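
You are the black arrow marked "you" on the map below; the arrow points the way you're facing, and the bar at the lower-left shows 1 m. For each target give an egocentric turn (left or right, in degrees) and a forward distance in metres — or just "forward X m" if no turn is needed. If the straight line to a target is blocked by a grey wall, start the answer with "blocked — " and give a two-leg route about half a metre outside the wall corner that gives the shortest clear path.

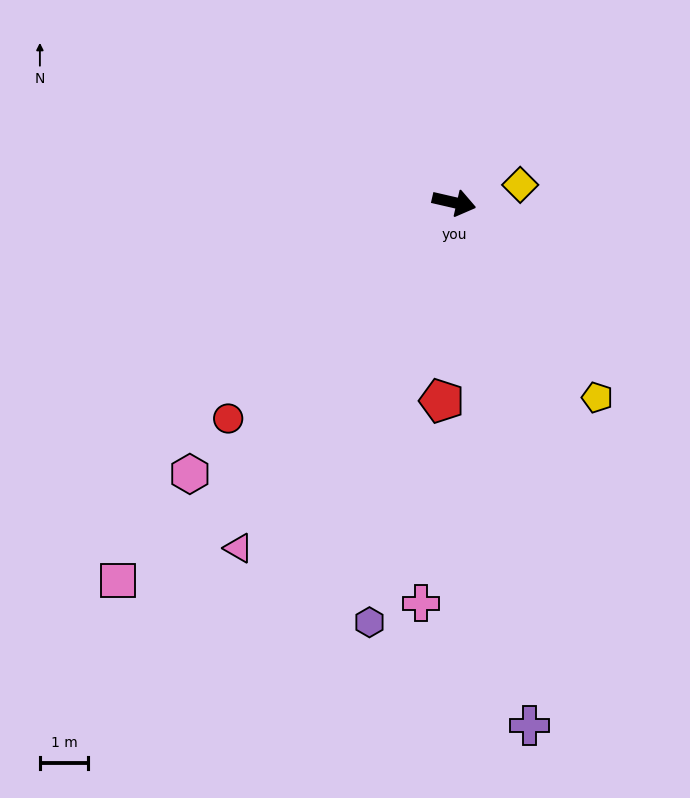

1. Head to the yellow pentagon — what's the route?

turn right 41°, forward 5.0 m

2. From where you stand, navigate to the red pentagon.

turn right 81°, forward 4.1 m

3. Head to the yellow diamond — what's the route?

turn left 28°, forward 1.4 m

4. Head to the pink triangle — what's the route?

turn right 109°, forward 8.5 m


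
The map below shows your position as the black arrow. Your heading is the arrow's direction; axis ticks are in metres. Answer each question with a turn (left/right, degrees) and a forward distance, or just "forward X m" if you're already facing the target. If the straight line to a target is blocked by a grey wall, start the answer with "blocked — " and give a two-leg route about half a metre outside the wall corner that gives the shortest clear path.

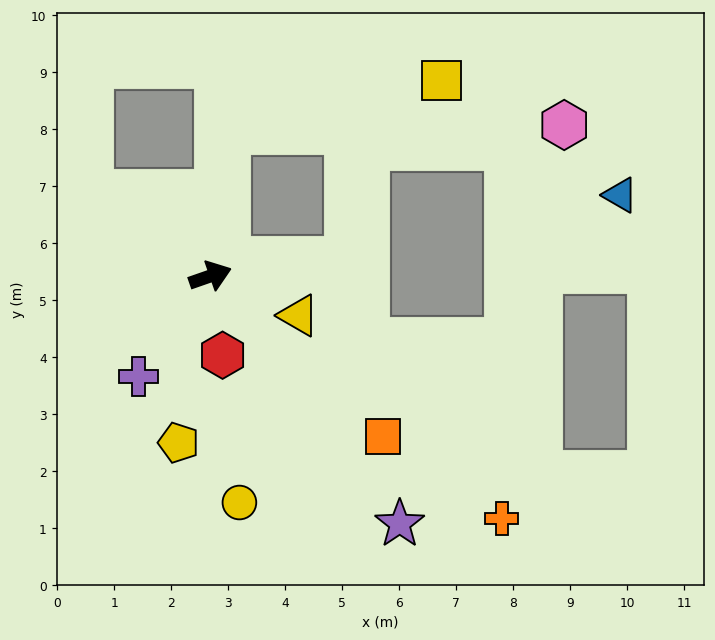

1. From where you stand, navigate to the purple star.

turn right 72°, forward 5.5 m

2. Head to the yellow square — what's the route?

blocked — turn left 64°, forward 2.6 m, then turn right 70°, forward 3.9 m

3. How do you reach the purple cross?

turn right 145°, forward 2.2 m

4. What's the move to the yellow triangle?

turn right 43°, forward 1.7 m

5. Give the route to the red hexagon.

turn right 100°, forward 1.4 m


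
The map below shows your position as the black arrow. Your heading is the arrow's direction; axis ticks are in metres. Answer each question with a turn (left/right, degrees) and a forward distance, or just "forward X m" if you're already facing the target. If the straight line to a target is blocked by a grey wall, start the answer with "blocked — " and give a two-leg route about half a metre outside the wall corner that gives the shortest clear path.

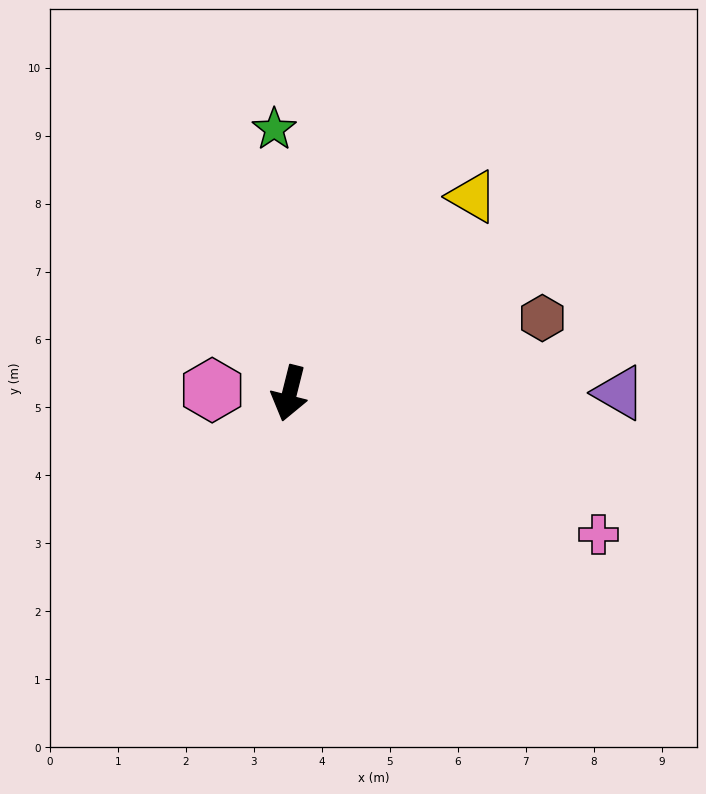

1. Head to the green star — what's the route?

turn right 163°, forward 3.9 m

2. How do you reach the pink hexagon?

turn right 78°, forward 1.1 m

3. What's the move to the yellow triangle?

turn left 151°, forward 4.0 m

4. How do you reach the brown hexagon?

turn left 121°, forward 3.9 m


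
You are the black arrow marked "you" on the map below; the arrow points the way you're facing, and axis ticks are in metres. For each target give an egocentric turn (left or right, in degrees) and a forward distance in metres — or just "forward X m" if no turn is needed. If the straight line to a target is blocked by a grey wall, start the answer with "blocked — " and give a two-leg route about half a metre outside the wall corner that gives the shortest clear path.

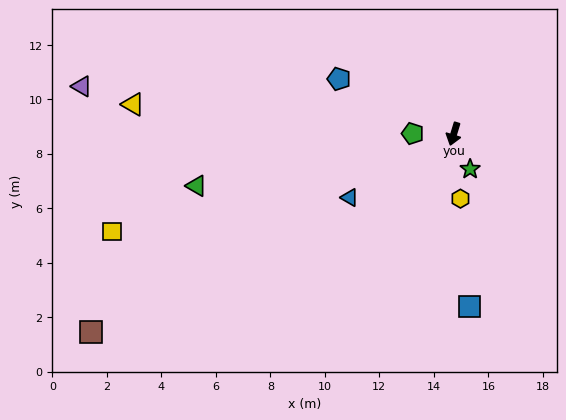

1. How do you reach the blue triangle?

turn right 42°, forward 4.5 m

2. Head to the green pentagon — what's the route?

turn right 74°, forward 1.5 m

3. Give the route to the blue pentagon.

turn right 99°, forward 4.7 m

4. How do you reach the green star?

turn left 42°, forward 1.4 m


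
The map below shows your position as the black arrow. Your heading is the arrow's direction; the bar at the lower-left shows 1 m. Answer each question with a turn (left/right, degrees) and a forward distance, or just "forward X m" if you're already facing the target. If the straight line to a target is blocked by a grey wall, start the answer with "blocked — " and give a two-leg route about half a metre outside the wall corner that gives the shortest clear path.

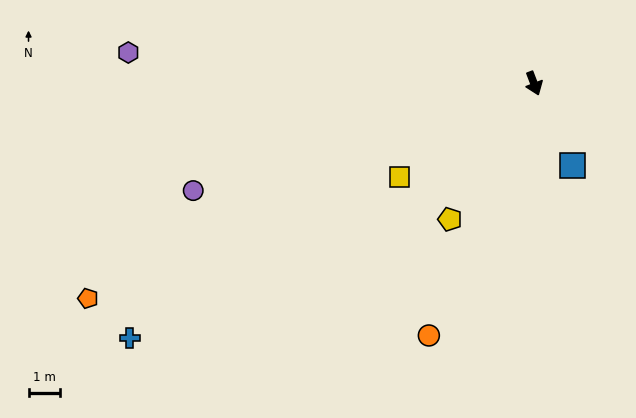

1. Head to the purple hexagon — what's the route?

turn right 115°, forward 12.8 m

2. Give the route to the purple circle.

turn right 93°, forward 11.2 m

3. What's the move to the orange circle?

turn right 44°, forward 8.6 m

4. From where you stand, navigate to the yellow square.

turn right 76°, forward 5.2 m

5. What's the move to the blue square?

turn left 4°, forward 2.9 m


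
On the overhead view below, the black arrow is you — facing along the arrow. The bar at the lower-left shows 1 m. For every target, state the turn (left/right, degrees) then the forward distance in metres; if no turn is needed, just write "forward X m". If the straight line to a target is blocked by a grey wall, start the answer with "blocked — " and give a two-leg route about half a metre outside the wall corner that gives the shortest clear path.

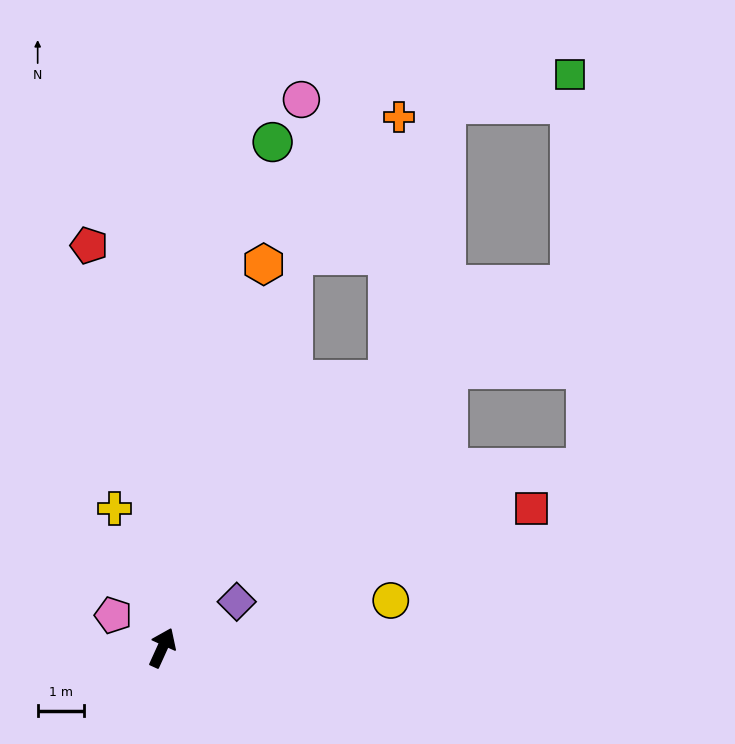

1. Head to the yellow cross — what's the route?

turn left 43°, forward 3.2 m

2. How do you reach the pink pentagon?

turn left 81°, forward 1.3 m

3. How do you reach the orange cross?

blocked — turn right 16°, forward 7.6 m, then turn left 38°, forward 5.7 m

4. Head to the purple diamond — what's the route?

turn right 34°, forward 1.9 m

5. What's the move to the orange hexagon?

turn left 10°, forward 8.6 m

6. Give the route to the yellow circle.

turn right 54°, forward 5.1 m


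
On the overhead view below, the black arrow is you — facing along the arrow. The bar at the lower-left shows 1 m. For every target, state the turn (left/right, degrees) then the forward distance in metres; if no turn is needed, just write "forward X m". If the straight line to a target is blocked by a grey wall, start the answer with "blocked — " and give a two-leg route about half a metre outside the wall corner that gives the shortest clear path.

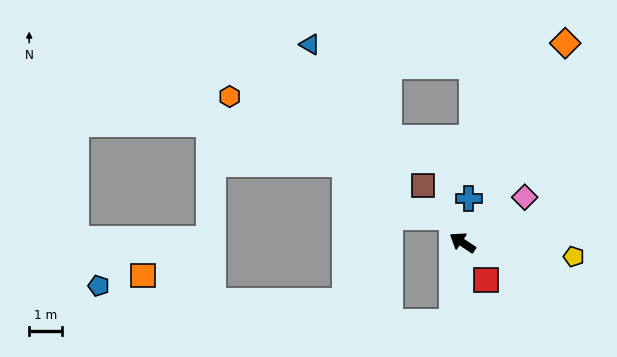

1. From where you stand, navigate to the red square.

turn left 155°, forward 1.4 m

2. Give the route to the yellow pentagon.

turn right 154°, forward 3.4 m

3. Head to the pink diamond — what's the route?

turn right 110°, forward 2.4 m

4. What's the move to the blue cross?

turn right 65°, forward 1.4 m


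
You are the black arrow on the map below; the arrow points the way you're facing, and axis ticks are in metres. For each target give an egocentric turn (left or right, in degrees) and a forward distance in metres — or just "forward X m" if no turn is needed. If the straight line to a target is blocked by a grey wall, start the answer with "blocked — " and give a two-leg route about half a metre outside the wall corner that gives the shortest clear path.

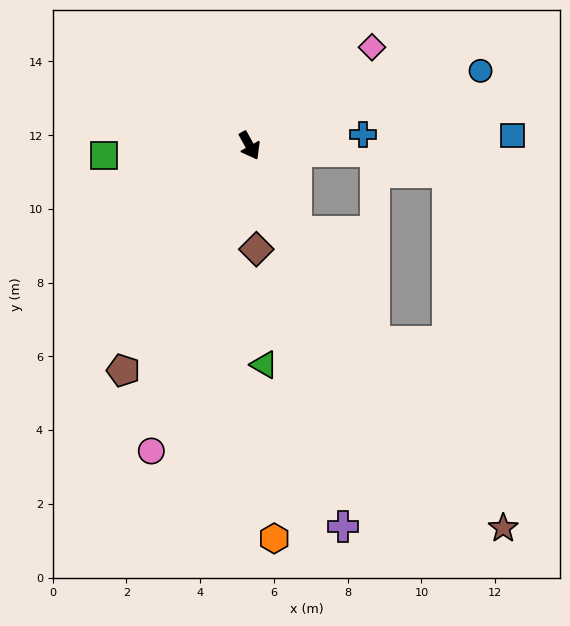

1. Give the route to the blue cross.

turn left 67°, forward 3.1 m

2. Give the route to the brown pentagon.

turn right 58°, forward 7.0 m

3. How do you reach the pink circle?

turn right 47°, forward 8.7 m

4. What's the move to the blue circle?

turn left 79°, forward 6.6 m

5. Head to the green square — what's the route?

turn right 115°, forward 4.0 m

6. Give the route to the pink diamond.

turn left 100°, forward 4.3 m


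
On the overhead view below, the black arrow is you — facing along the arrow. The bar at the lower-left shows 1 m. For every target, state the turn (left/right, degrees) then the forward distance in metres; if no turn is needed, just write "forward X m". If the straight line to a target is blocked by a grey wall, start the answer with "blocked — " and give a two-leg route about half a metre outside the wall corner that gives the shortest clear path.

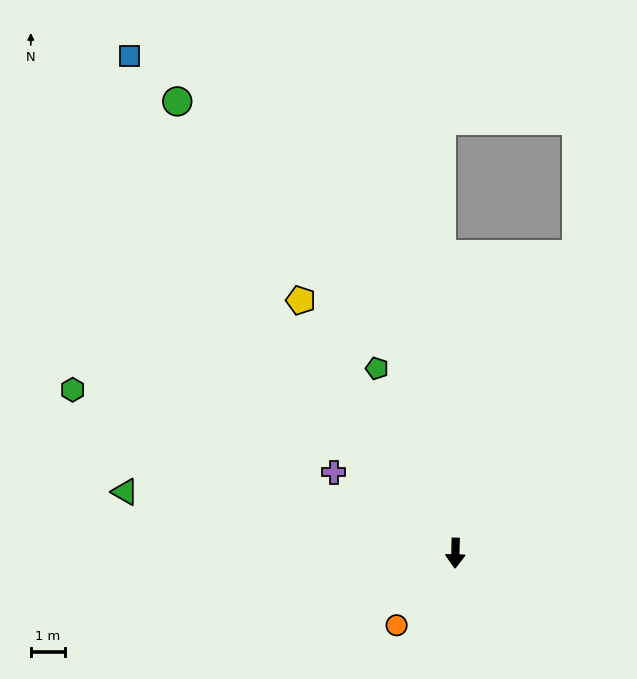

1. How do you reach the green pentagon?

turn right 156°, forward 5.9 m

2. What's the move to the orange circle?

turn right 38°, forward 2.7 m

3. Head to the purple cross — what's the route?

turn right 122°, forward 4.3 m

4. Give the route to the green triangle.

turn right 99°, forward 9.9 m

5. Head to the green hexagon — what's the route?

turn right 112°, forward 12.2 m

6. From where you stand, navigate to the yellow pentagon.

turn right 147°, forward 8.7 m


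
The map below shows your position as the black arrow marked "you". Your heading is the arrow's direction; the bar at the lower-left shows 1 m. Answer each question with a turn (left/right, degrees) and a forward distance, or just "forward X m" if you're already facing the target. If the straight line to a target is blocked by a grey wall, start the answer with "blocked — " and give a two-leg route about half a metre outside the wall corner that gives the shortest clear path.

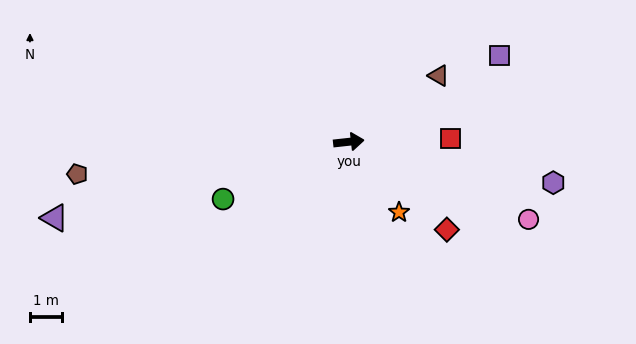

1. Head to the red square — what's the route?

turn right 4°, forward 3.2 m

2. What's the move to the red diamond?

turn right 48°, forward 4.1 m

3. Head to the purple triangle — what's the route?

turn right 172°, forward 9.5 m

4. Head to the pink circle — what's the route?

turn right 30°, forward 6.1 m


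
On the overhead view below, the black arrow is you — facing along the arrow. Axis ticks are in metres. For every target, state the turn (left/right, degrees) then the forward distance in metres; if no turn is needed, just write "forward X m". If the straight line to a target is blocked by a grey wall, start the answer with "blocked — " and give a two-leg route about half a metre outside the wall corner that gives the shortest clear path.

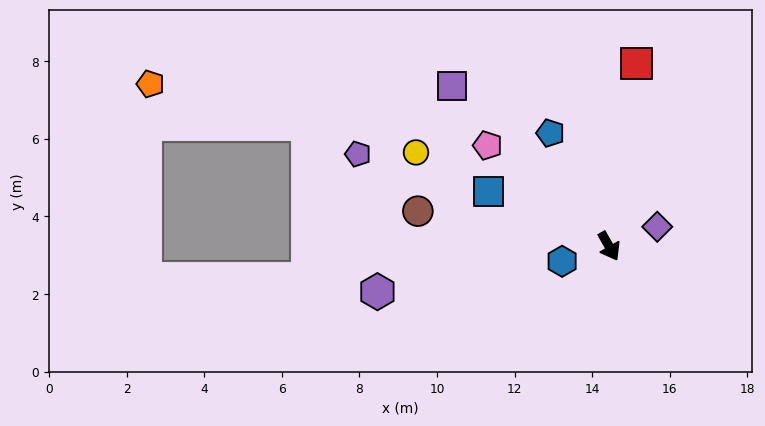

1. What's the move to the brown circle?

turn right 130°, forward 5.0 m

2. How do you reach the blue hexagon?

turn right 102°, forward 1.3 m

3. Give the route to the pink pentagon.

turn right 159°, forward 4.1 m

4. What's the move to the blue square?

turn right 144°, forward 3.4 m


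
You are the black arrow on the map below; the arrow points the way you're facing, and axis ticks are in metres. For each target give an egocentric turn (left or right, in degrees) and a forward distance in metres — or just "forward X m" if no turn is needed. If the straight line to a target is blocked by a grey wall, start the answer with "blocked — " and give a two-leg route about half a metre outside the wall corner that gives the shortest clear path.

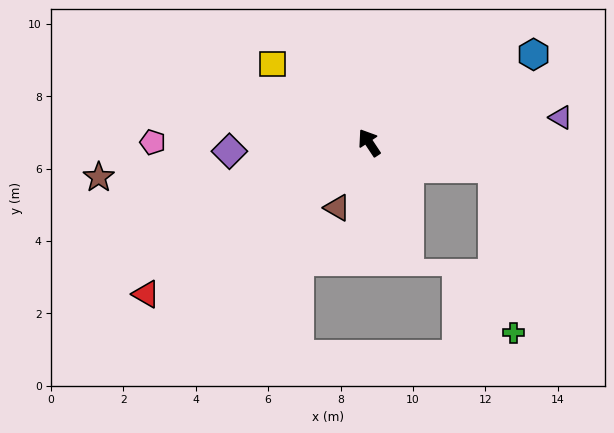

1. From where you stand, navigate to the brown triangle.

turn left 120°, forward 2.0 m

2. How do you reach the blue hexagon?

turn right 95°, forward 5.2 m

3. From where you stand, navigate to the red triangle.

turn left 91°, forward 7.5 m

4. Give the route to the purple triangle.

turn right 116°, forward 5.3 m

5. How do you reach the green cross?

blocked — turn right 135°, forward 3.5 m, then turn right 72°, forward 4.6 m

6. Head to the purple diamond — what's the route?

turn left 60°, forward 3.9 m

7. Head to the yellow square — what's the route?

turn left 17°, forward 3.4 m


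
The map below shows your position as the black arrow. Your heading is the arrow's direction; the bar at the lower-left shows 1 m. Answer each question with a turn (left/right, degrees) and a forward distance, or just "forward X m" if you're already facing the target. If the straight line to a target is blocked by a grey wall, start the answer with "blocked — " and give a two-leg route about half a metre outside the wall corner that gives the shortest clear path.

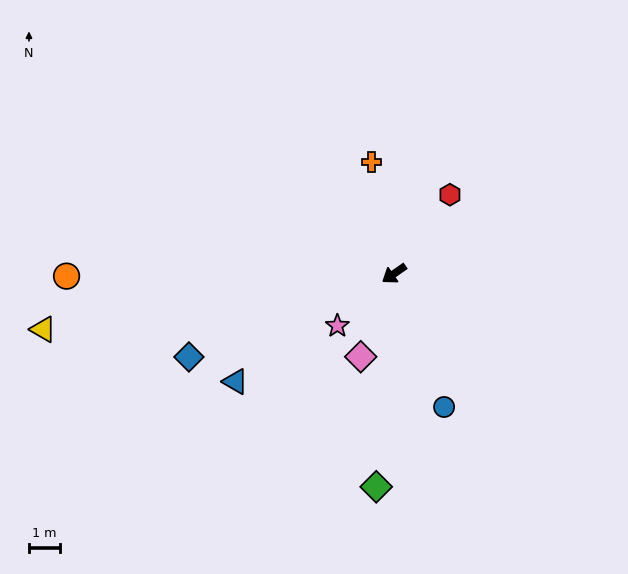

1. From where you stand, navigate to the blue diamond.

turn right 13°, forward 7.1 m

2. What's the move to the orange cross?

turn right 113°, forward 3.7 m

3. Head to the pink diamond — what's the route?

turn left 33°, forward 2.9 m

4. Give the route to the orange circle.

turn right 34°, forward 10.5 m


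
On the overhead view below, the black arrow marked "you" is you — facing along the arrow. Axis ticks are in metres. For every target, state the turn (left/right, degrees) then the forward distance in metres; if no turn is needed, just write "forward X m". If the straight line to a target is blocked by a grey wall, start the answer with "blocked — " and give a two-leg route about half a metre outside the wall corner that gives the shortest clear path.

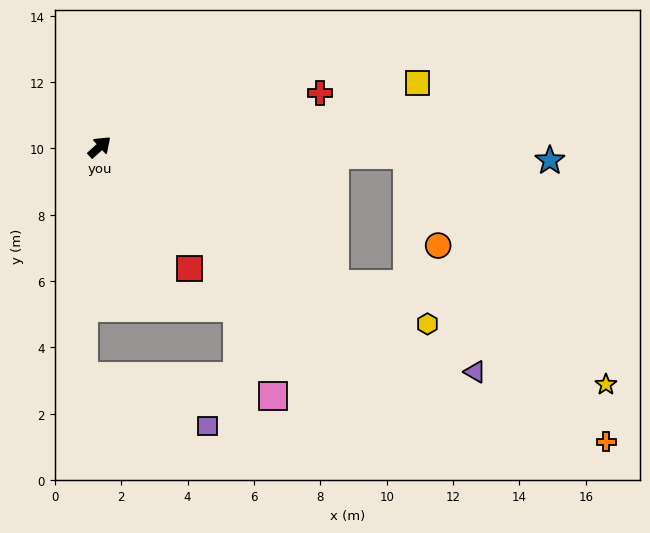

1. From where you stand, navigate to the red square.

turn right 96°, forward 4.6 m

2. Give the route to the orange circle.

blocked — turn right 44°, forward 9.3 m, then turn right 69°, forward 2.9 m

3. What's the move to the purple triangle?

turn right 73°, forward 13.2 m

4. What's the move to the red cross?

turn right 29°, forward 6.8 m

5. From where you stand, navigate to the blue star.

turn right 44°, forward 13.6 m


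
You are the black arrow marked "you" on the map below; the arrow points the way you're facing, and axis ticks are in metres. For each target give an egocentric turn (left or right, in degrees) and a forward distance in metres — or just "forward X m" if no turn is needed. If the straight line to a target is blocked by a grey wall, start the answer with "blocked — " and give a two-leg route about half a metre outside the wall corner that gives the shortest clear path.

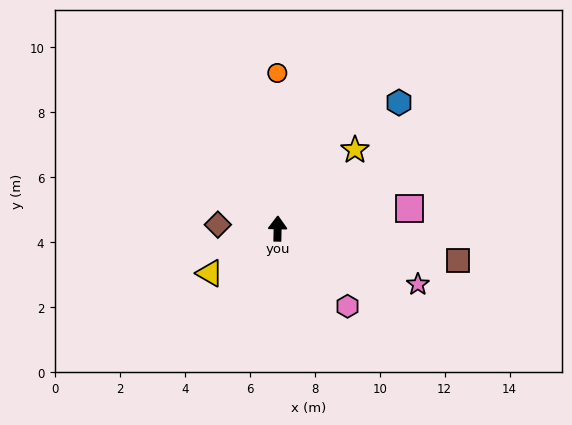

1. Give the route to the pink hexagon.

turn right 137°, forward 3.2 m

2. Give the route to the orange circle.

forward 4.8 m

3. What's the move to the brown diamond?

turn left 87°, forward 1.8 m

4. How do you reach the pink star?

turn right 111°, forward 4.6 m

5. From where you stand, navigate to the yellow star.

turn right 43°, forward 3.4 m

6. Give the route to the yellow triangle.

turn left 124°, forward 2.5 m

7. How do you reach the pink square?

turn right 80°, forward 4.1 m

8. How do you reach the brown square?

turn right 99°, forward 5.6 m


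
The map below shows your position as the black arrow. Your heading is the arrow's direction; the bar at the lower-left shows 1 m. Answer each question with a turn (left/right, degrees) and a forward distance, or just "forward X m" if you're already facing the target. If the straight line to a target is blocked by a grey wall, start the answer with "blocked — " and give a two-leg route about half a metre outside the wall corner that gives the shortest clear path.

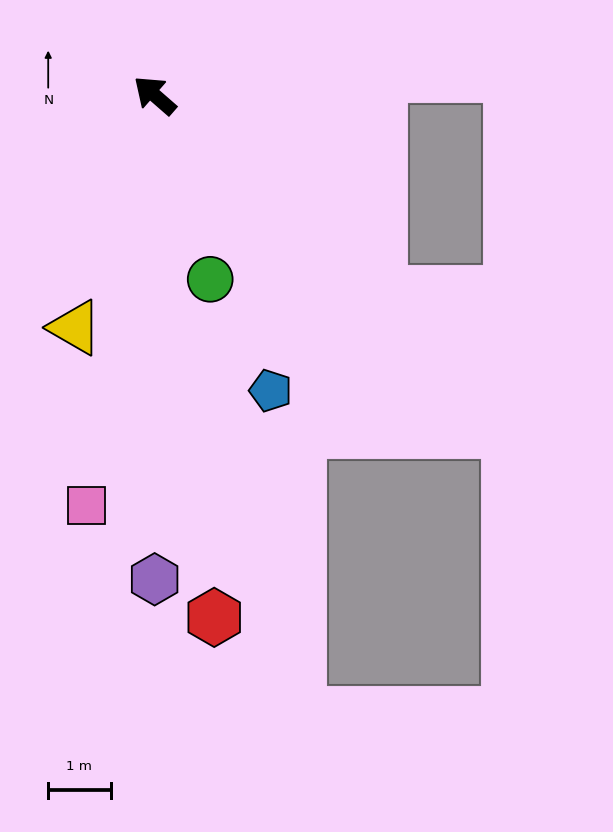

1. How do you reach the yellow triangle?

turn left 112°, forward 3.9 m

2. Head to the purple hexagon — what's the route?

turn left 131°, forward 7.8 m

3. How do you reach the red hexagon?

turn left 138°, forward 8.4 m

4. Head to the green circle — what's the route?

turn left 148°, forward 3.1 m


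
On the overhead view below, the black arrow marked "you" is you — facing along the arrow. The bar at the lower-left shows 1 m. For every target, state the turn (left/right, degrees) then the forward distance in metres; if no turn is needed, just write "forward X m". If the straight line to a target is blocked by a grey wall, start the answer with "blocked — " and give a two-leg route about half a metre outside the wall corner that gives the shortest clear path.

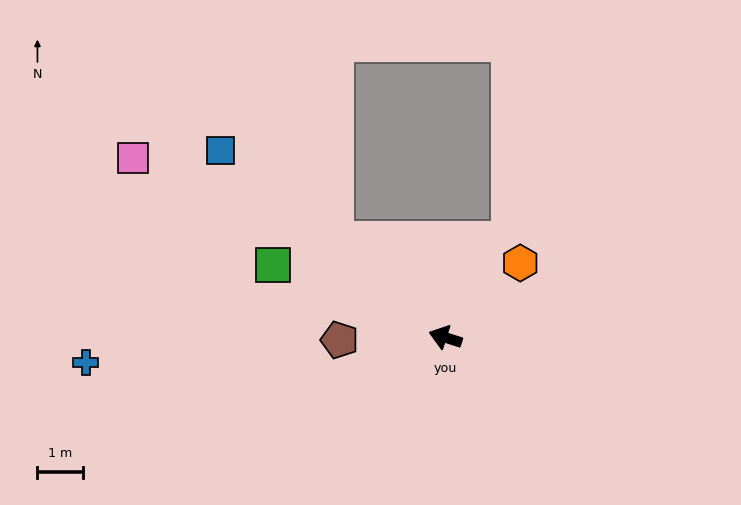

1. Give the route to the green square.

turn right 5°, forward 4.1 m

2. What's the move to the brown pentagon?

turn left 19°, forward 2.3 m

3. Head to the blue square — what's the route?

turn right 22°, forward 6.4 m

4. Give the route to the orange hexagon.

turn right 117°, forward 2.3 m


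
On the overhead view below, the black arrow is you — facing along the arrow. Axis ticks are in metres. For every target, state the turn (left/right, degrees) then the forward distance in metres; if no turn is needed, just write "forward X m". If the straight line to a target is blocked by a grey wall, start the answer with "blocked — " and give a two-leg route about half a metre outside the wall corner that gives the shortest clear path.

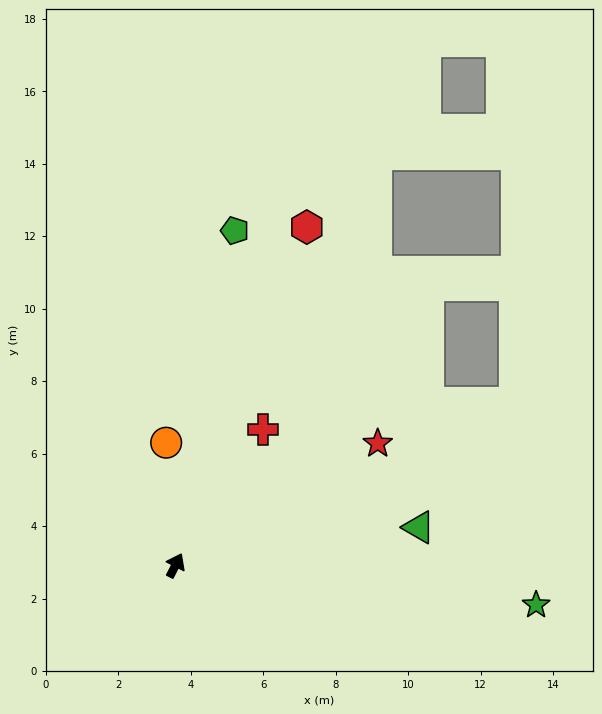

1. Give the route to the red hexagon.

turn left 6°, forward 10.0 m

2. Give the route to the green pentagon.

turn left 17°, forward 9.4 m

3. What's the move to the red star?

turn right 32°, forward 6.5 m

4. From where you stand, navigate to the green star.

turn right 69°, forward 10.0 m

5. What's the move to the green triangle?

turn right 54°, forward 6.8 m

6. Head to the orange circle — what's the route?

turn left 31°, forward 3.4 m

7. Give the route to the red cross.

turn right 6°, forward 4.5 m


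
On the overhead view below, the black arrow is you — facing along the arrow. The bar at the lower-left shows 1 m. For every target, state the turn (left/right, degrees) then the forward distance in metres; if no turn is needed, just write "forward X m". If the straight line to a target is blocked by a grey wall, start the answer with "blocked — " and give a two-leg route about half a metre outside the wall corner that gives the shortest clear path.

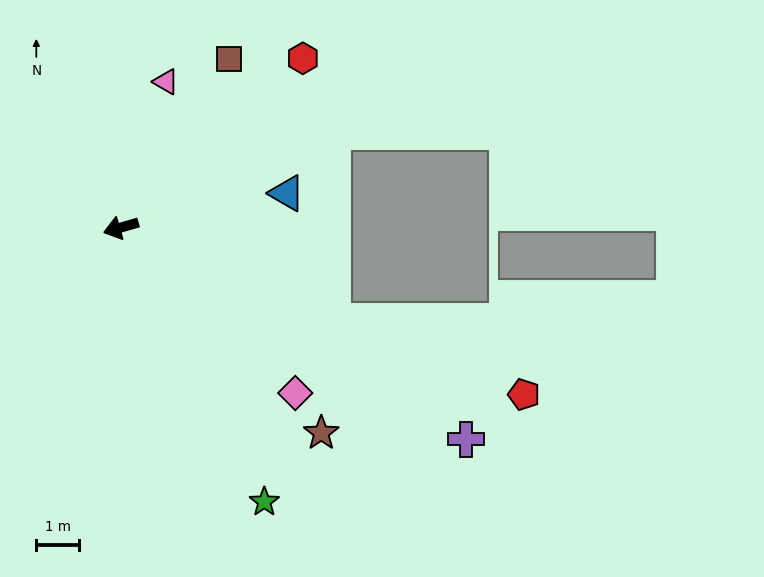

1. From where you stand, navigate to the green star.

turn left 101°, forward 7.3 m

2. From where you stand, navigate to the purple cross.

turn left 132°, forward 9.5 m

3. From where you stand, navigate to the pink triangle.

turn right 123°, forward 3.6 m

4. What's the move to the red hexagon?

turn right 153°, forward 5.8 m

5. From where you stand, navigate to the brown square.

turn right 139°, forward 4.7 m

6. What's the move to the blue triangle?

turn left 176°, forward 4.0 m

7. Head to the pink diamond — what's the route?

turn left 120°, forward 5.7 m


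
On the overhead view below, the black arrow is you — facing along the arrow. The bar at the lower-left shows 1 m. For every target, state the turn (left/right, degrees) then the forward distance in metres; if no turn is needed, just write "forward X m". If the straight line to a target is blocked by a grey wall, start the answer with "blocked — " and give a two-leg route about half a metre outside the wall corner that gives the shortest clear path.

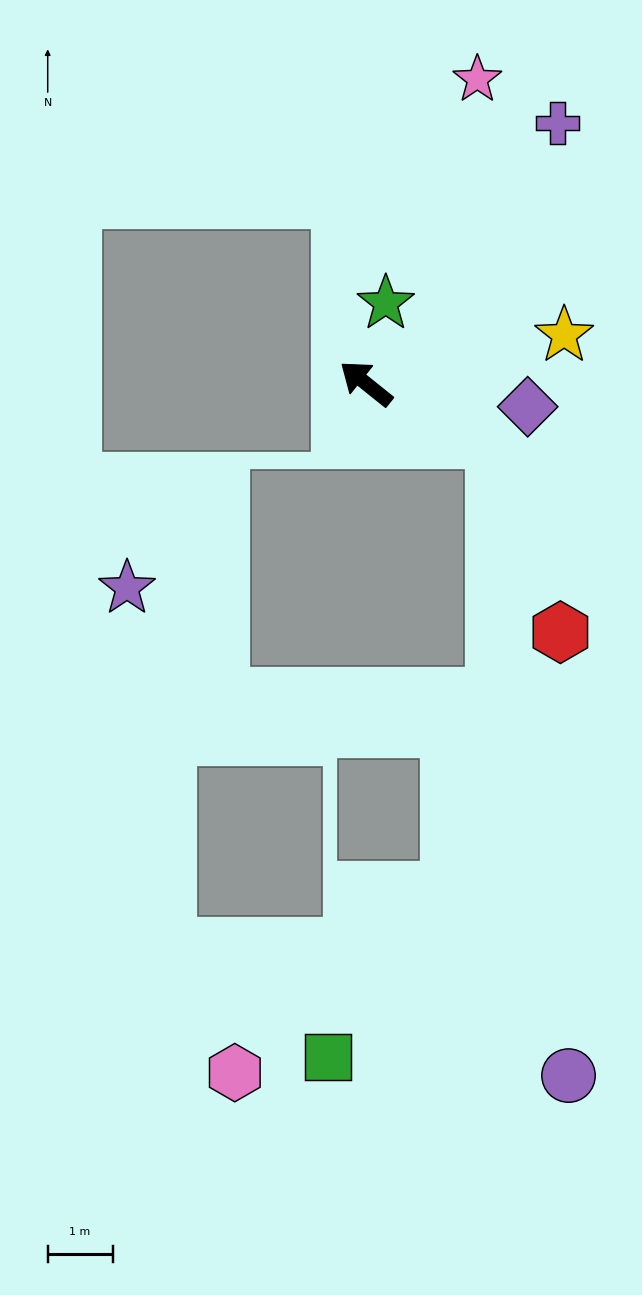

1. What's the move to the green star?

turn right 65°, forward 1.3 m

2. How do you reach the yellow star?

turn right 128°, forward 3.1 m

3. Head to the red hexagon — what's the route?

blocked — turn right 165°, forward 2.1 m, then turn right 47°, forward 3.1 m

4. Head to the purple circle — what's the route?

blocked — turn right 165°, forward 2.1 m, then turn right 59°, forward 9.9 m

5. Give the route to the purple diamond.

turn right 149°, forward 2.5 m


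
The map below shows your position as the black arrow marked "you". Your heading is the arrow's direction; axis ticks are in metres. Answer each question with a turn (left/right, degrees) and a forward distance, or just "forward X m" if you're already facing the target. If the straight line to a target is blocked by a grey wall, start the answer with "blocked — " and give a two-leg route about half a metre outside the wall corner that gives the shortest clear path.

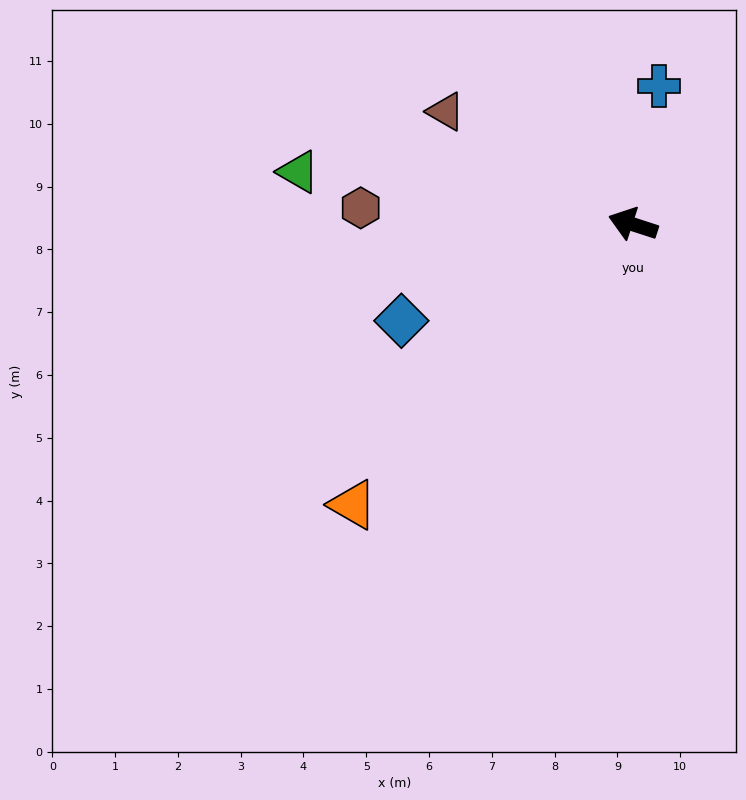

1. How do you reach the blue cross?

turn right 83°, forward 2.2 m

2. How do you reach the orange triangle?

turn left 63°, forward 6.3 m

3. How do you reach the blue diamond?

turn left 41°, forward 4.0 m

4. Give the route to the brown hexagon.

turn left 15°, forward 4.3 m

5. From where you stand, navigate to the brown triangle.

turn right 13°, forward 3.5 m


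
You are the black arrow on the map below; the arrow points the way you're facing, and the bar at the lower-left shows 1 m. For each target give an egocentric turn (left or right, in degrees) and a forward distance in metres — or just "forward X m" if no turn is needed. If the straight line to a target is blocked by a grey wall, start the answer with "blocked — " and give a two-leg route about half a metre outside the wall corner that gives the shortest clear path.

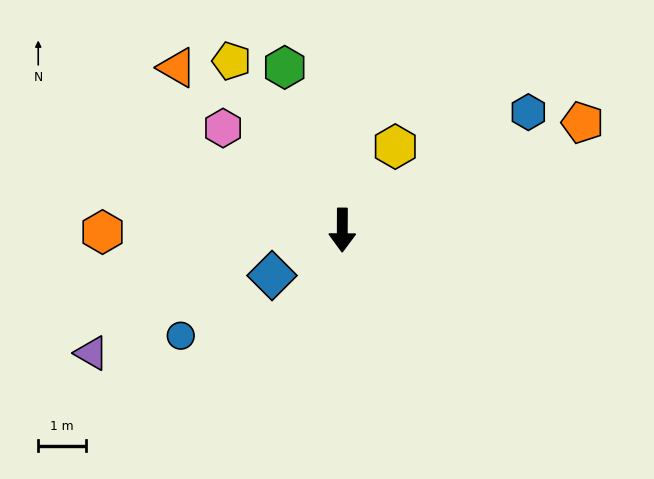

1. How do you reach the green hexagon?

turn right 160°, forward 3.6 m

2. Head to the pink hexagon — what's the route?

turn right 130°, forward 3.3 m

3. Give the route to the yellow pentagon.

turn right 147°, forward 4.3 m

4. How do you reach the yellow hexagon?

turn left 148°, forward 2.1 m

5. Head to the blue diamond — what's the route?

turn right 57°, forward 1.8 m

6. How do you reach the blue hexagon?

turn left 123°, forward 4.6 m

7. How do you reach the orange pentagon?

turn left 114°, forward 5.6 m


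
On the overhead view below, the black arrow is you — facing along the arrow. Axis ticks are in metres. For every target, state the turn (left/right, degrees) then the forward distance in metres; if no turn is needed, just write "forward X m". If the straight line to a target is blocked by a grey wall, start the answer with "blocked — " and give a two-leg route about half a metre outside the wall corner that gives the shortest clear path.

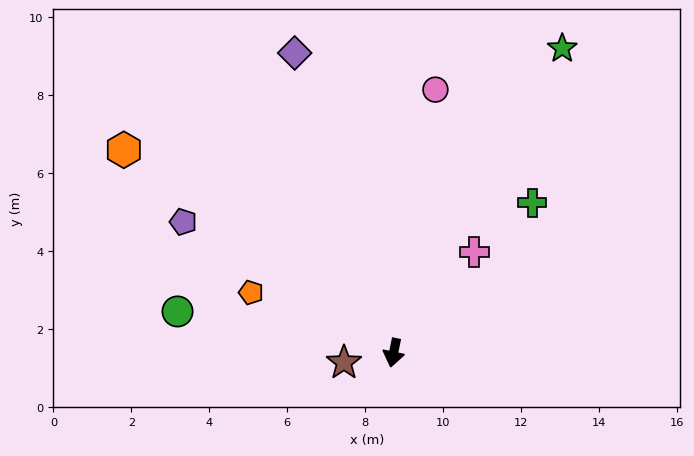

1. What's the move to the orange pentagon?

turn right 101°, forward 4.0 m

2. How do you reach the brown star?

turn right 67°, forward 1.3 m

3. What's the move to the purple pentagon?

turn right 110°, forward 6.4 m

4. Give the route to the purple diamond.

turn right 150°, forward 8.1 m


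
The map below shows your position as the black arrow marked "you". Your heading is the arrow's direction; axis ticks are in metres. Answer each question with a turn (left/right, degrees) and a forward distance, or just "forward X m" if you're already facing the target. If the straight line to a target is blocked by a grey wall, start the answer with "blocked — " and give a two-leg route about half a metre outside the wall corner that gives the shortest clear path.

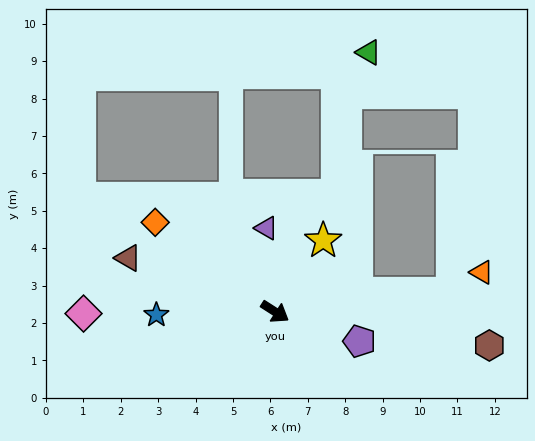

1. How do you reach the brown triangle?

turn right 167°, forward 4.2 m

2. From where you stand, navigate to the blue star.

turn right 146°, forward 3.2 m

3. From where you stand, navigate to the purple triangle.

turn left 129°, forward 2.2 m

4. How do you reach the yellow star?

turn left 89°, forward 2.3 m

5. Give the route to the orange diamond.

turn left 176°, forward 4.0 m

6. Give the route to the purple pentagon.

turn left 13°, forward 2.4 m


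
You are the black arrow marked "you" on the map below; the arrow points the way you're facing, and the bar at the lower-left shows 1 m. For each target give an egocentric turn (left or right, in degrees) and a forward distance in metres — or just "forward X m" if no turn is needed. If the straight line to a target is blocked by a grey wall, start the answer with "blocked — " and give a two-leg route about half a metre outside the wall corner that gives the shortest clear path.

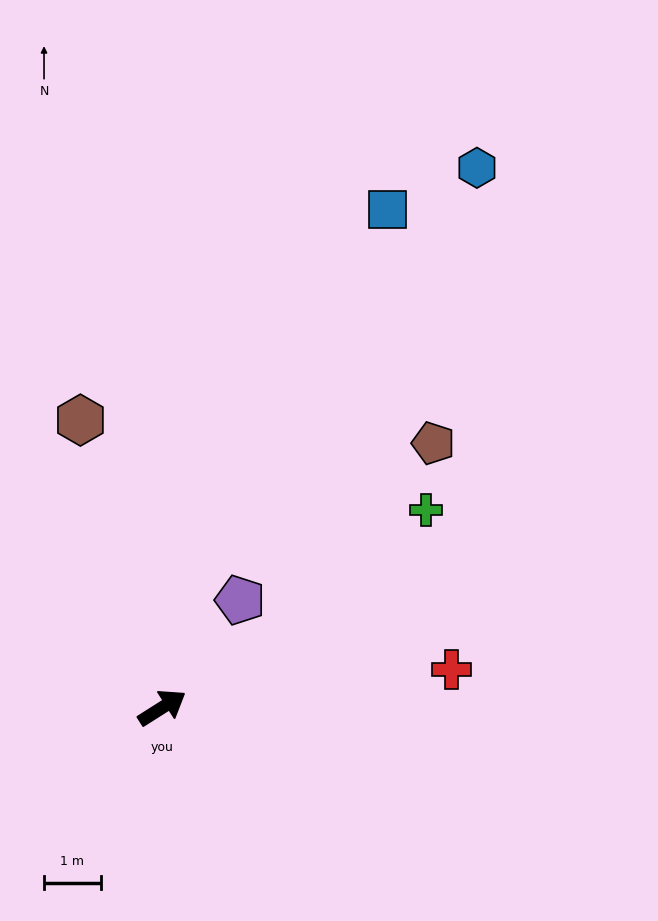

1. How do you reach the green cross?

turn left 4°, forward 5.8 m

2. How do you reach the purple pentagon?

turn left 22°, forward 2.3 m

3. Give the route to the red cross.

turn right 25°, forward 5.1 m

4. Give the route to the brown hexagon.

turn left 73°, forward 5.3 m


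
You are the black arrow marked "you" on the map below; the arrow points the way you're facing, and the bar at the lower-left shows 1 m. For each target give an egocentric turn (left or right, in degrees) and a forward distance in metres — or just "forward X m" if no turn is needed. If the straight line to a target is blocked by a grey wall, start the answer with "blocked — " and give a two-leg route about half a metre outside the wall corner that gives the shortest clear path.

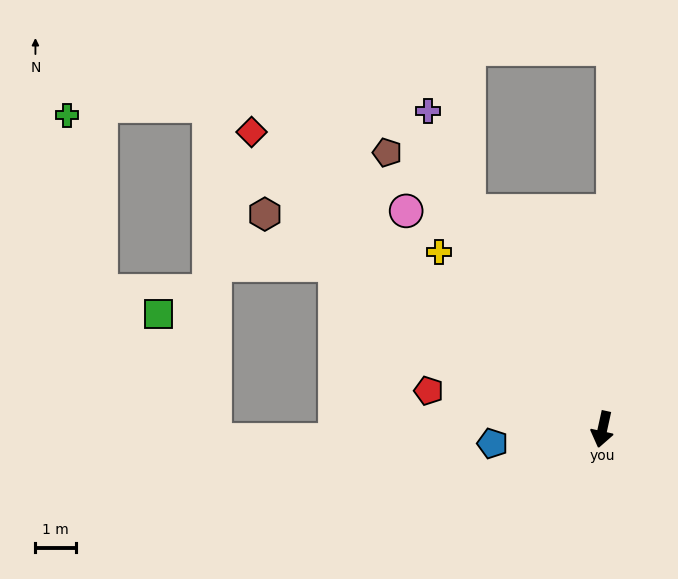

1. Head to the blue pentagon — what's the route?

turn right 70°, forward 2.7 m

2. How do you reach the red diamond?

turn right 118°, forward 11.4 m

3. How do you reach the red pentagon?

turn right 90°, forward 4.4 m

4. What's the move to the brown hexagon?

turn right 110°, forward 9.9 m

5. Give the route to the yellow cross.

turn right 125°, forward 6.0 m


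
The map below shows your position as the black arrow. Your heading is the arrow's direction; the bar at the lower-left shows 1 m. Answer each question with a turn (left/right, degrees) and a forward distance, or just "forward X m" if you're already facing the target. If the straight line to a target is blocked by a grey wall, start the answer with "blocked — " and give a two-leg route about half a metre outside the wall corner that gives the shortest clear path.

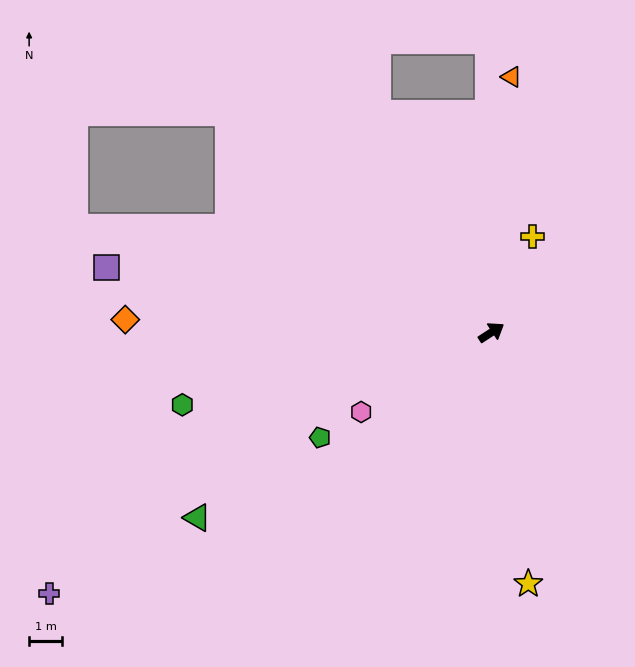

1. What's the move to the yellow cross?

turn left 34°, forward 3.1 m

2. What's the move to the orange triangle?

turn left 52°, forward 7.7 m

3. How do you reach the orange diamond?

turn left 145°, forward 11.0 m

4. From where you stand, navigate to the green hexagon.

turn left 160°, forward 9.5 m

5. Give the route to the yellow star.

turn right 115°, forward 7.6 m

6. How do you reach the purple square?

turn left 137°, forward 11.7 m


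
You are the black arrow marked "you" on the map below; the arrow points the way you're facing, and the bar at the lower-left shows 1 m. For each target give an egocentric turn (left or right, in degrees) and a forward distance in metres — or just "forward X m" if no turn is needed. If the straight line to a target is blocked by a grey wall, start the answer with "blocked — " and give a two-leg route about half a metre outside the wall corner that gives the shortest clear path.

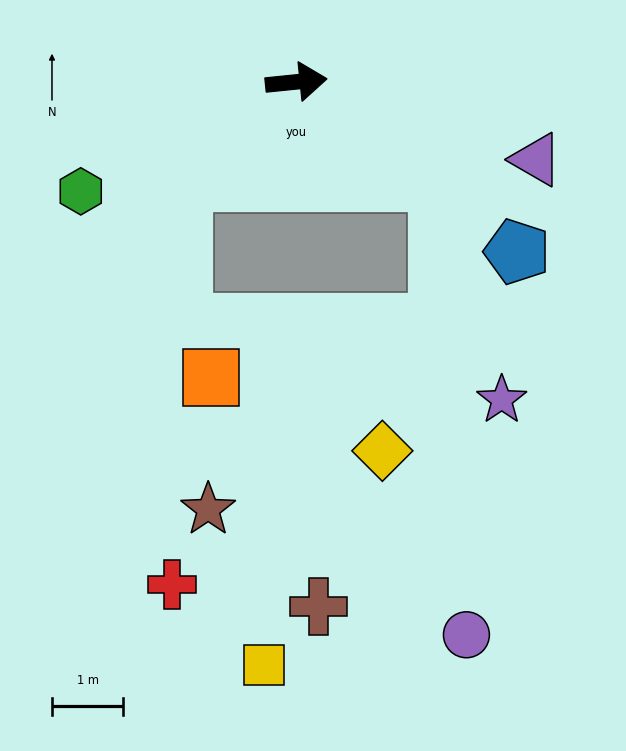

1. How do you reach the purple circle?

blocked — turn right 41°, forward 2.4 m, then turn right 51°, forward 6.4 m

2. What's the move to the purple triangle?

turn right 24°, forward 3.5 m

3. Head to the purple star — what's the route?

blocked — turn right 41°, forward 2.4 m, then turn right 39°, forward 3.2 m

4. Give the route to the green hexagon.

turn right 159°, forward 3.4 m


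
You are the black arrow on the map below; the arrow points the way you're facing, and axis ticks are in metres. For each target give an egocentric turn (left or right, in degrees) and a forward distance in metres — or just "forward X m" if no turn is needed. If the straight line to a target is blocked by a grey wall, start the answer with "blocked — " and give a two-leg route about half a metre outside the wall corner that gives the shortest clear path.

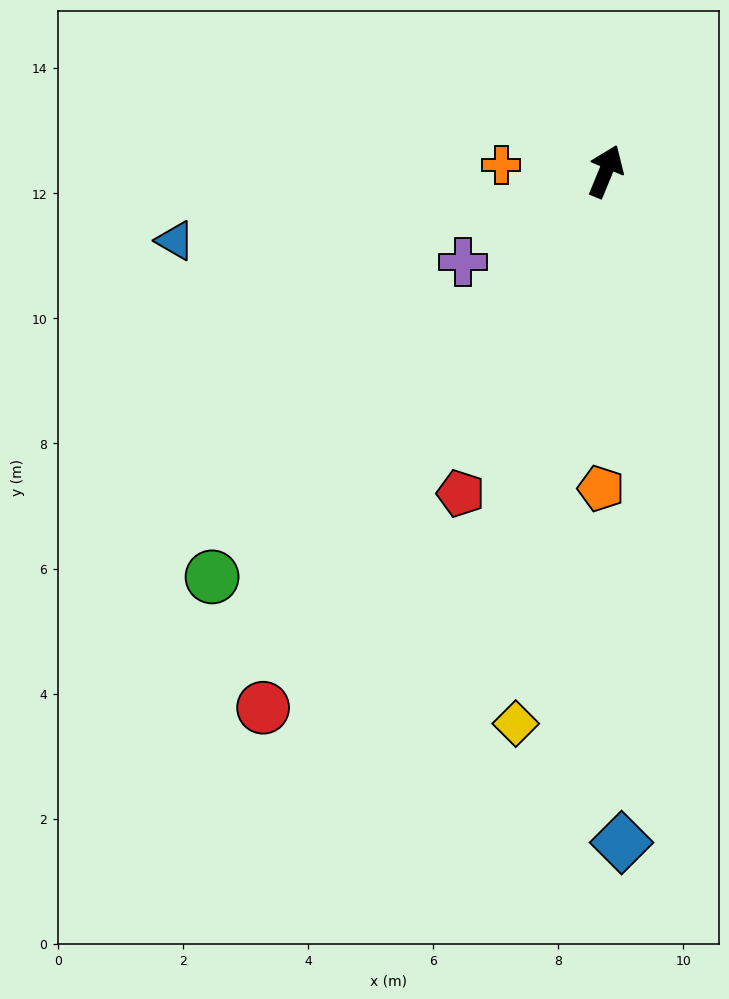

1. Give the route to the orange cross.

turn left 109°, forward 1.7 m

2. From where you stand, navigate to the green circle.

turn left 158°, forward 9.0 m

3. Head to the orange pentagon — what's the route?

turn right 159°, forward 5.1 m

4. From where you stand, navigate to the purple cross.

turn left 145°, forward 2.7 m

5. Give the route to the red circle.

turn left 170°, forward 10.2 m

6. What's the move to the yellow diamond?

turn right 167°, forward 8.9 m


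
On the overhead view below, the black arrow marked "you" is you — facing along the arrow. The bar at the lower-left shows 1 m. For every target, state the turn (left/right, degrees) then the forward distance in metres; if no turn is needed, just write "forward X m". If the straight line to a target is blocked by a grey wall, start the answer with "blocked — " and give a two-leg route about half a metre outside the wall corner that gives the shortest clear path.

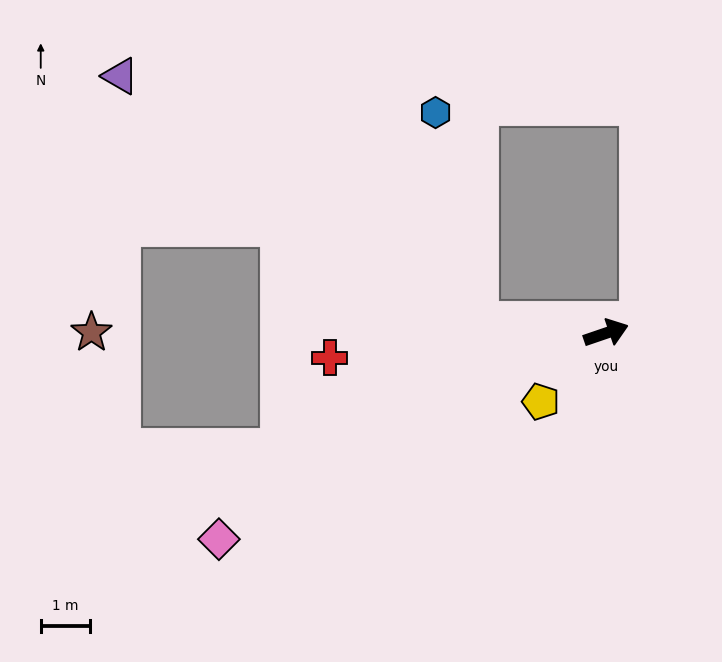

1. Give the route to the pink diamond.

turn right 171°, forward 8.8 m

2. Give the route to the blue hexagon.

blocked — turn left 157°, forward 2.6 m, then turn right 75°, forward 4.3 m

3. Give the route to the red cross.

turn left 166°, forward 5.6 m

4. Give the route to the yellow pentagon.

turn right 152°, forward 1.9 m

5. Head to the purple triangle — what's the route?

blocked — turn left 157°, forward 2.6 m, then turn right 31°, forward 8.7 m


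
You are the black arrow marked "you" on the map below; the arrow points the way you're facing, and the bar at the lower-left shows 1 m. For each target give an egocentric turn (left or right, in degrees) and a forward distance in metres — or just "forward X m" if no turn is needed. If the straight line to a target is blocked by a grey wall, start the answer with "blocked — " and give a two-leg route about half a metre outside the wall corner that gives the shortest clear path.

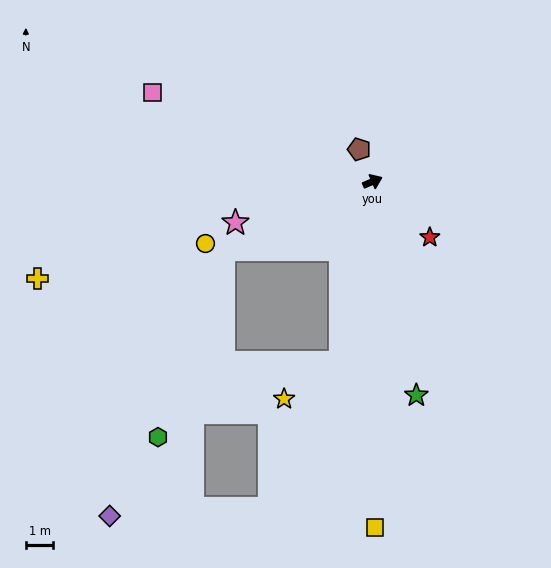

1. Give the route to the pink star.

turn left 173°, forward 5.2 m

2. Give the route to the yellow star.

blocked — turn right 124°, forward 6.6 m, then turn right 46°, forward 2.4 m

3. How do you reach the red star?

turn right 68°, forward 2.9 m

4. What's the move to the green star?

turn right 102°, forward 7.9 m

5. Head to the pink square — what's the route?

turn left 135°, forward 8.6 m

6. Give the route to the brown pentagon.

turn left 89°, forward 1.3 m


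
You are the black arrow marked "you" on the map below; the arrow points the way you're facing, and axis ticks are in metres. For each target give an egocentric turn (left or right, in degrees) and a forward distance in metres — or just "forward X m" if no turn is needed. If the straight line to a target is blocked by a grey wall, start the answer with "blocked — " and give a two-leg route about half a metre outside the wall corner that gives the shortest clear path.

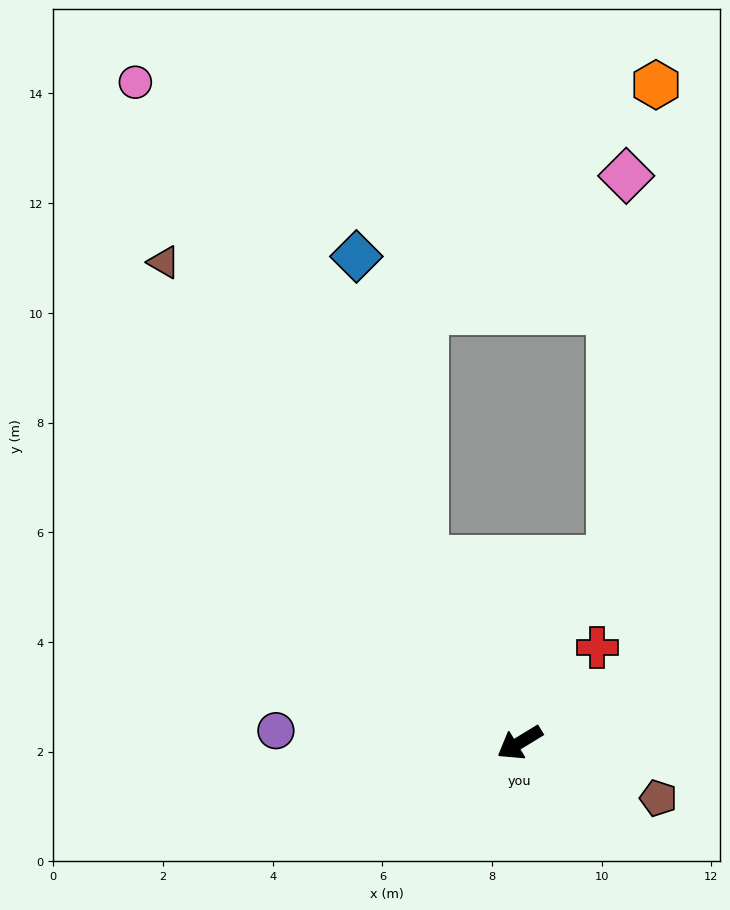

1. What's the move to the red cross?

turn right 161°, forward 2.2 m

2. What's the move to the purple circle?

turn right 34°, forward 4.5 m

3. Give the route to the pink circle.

turn right 91°, forward 13.9 m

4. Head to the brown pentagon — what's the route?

turn left 127°, forward 2.7 m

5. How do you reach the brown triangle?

turn right 85°, forward 10.9 m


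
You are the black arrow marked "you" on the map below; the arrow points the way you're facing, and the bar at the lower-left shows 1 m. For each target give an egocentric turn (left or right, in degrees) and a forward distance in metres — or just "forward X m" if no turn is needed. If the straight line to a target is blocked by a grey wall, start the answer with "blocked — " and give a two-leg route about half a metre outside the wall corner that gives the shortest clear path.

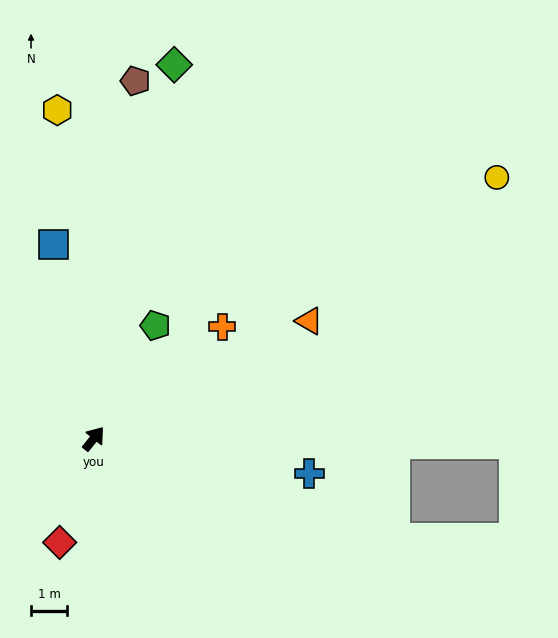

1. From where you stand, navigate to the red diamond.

turn right 159°, forward 3.0 m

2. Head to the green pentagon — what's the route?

turn left 10°, forward 3.6 m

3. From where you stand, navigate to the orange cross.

turn right 10°, forward 4.7 m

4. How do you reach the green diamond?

turn left 27°, forward 10.6 m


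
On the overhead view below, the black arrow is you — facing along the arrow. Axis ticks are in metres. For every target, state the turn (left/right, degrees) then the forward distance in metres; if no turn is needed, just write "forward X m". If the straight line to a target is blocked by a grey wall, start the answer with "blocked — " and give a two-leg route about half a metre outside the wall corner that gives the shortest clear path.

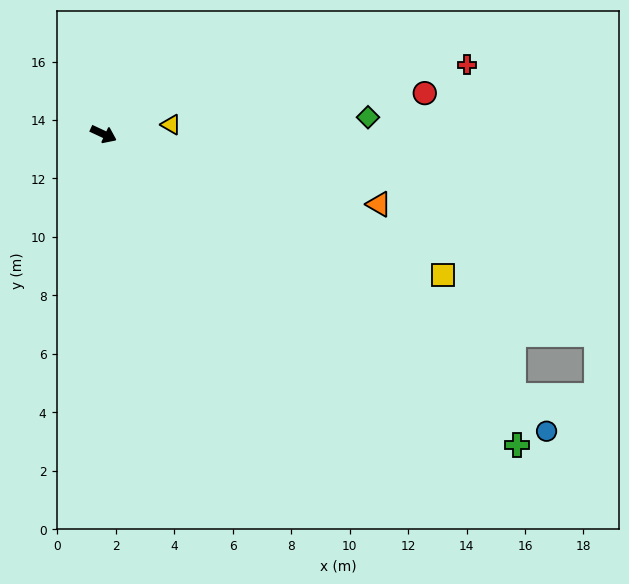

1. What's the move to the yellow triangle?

turn left 33°, forward 2.3 m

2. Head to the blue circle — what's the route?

turn right 9°, forward 18.2 m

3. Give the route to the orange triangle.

turn left 11°, forward 9.7 m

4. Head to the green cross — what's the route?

turn right 12°, forward 17.7 m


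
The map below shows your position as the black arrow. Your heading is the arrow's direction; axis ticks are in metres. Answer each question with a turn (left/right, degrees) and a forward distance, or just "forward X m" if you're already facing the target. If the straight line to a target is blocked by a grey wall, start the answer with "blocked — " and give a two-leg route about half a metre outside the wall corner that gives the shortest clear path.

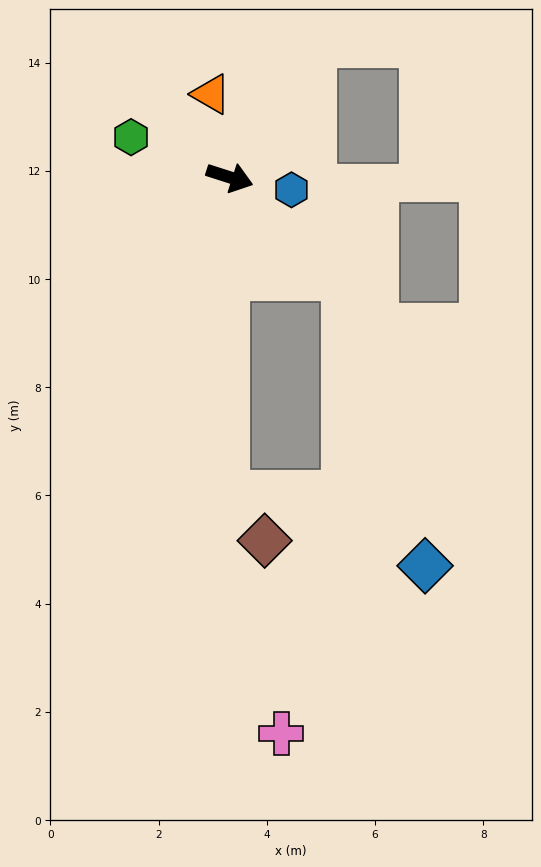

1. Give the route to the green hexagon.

turn left 176°, forward 2.0 m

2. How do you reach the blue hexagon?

turn left 6°, forward 1.2 m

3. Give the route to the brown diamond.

blocked — turn right 73°, forward 5.8 m, then turn left 40°, forward 1.1 m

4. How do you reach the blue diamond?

blocked — turn right 23°, forward 2.8 m, then turn right 34°, forward 5.5 m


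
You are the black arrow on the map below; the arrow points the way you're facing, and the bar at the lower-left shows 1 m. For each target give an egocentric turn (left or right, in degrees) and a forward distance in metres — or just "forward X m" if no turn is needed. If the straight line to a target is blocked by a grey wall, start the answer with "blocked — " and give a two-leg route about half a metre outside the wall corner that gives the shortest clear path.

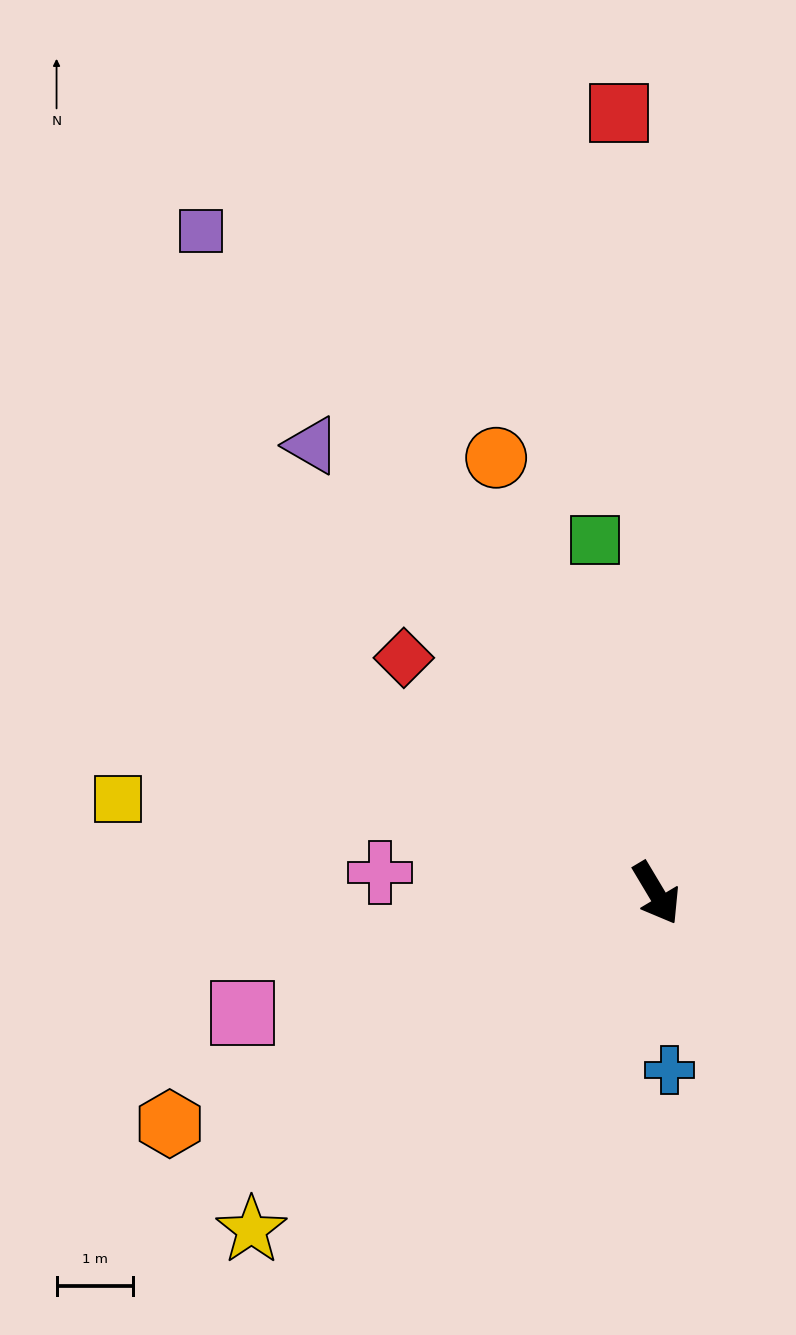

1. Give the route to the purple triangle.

turn right 173°, forward 7.4 m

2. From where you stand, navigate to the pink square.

turn right 105°, forward 5.6 m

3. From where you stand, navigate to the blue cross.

turn right 27°, forward 2.3 m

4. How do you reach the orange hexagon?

turn right 95°, forward 7.1 m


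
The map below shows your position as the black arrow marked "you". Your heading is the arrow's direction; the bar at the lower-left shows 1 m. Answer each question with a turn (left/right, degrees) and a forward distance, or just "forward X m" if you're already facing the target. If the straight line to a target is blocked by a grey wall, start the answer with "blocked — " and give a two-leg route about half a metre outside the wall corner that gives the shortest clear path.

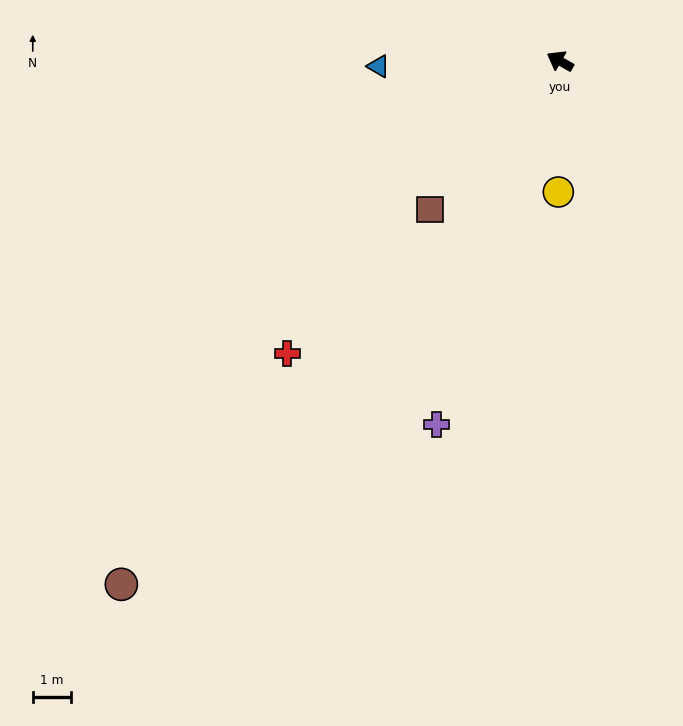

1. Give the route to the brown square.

turn left 78°, forward 5.1 m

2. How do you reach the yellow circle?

turn left 119°, forward 3.4 m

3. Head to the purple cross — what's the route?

turn left 101°, forward 10.0 m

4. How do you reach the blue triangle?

turn left 31°, forward 4.7 m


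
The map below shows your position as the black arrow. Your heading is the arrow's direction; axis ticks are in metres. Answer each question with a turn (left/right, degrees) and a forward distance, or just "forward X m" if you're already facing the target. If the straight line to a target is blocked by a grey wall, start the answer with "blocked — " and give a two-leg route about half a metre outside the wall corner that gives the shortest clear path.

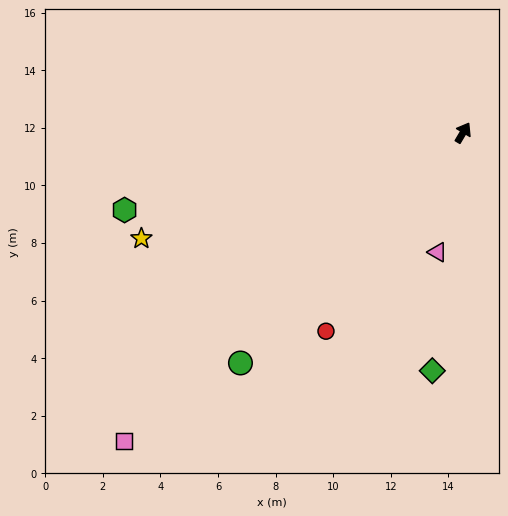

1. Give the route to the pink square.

turn left 163°, forward 15.9 m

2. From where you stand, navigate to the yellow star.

turn left 139°, forward 11.8 m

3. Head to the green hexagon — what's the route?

turn left 134°, forward 12.1 m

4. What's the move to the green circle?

turn left 167°, forward 11.1 m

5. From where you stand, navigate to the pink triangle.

turn right 161°, forward 4.2 m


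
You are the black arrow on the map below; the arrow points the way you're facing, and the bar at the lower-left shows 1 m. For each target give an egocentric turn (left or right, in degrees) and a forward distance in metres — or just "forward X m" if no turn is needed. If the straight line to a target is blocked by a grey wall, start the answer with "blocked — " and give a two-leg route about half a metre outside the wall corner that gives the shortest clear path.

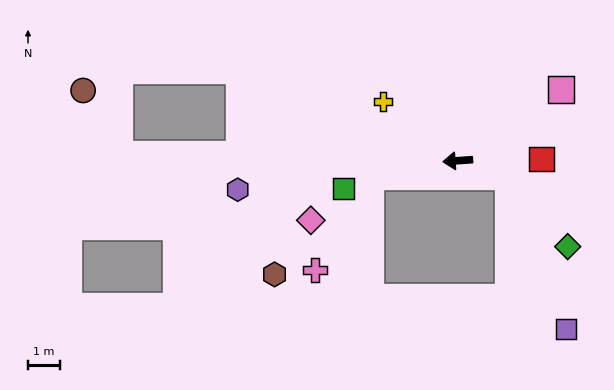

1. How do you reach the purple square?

blocked — turn left 158°, forward 1.7 m, then turn right 51°, forward 5.1 m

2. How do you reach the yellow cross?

turn right 42°, forward 3.0 m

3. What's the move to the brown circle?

blocked — turn right 5°, forward 10.6 m, then turn right 59°, forward 2.3 m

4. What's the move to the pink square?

turn right 149°, forward 3.9 m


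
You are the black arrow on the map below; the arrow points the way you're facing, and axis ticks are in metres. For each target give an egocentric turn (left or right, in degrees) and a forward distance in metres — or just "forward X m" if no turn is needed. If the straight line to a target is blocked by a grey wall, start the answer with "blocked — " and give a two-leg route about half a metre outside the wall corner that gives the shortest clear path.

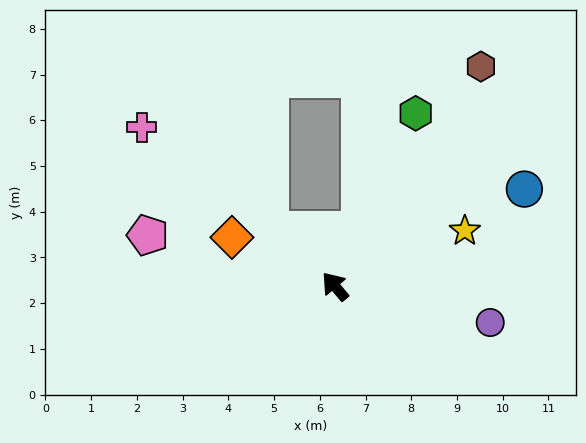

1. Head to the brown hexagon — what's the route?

turn right 74°, forward 5.8 m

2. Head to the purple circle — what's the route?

turn right 143°, forward 3.5 m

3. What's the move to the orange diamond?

turn left 24°, forward 2.5 m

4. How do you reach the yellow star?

turn right 107°, forward 3.1 m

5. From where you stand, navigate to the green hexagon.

turn right 65°, forward 4.2 m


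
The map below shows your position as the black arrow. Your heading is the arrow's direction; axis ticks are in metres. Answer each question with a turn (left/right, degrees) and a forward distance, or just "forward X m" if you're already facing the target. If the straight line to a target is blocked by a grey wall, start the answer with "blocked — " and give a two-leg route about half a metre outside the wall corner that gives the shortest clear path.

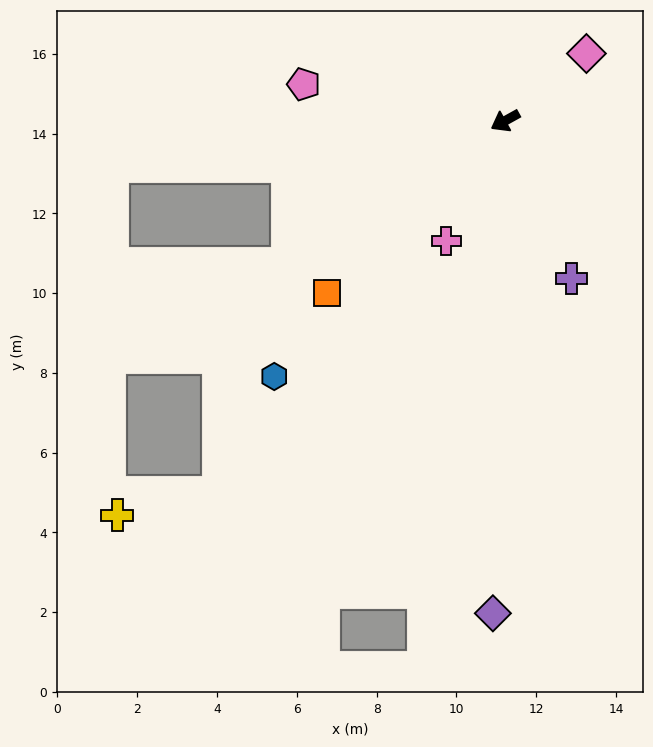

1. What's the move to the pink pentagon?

turn right 39°, forward 5.1 m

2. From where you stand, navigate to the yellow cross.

blocked — turn left 23°, forward 11.8 m, then turn right 40°, forward 2.6 m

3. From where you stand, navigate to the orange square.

turn left 15°, forward 6.2 m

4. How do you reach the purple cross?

turn left 84°, forward 4.3 m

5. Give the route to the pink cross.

turn left 35°, forward 3.4 m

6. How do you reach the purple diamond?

turn left 60°, forward 12.3 m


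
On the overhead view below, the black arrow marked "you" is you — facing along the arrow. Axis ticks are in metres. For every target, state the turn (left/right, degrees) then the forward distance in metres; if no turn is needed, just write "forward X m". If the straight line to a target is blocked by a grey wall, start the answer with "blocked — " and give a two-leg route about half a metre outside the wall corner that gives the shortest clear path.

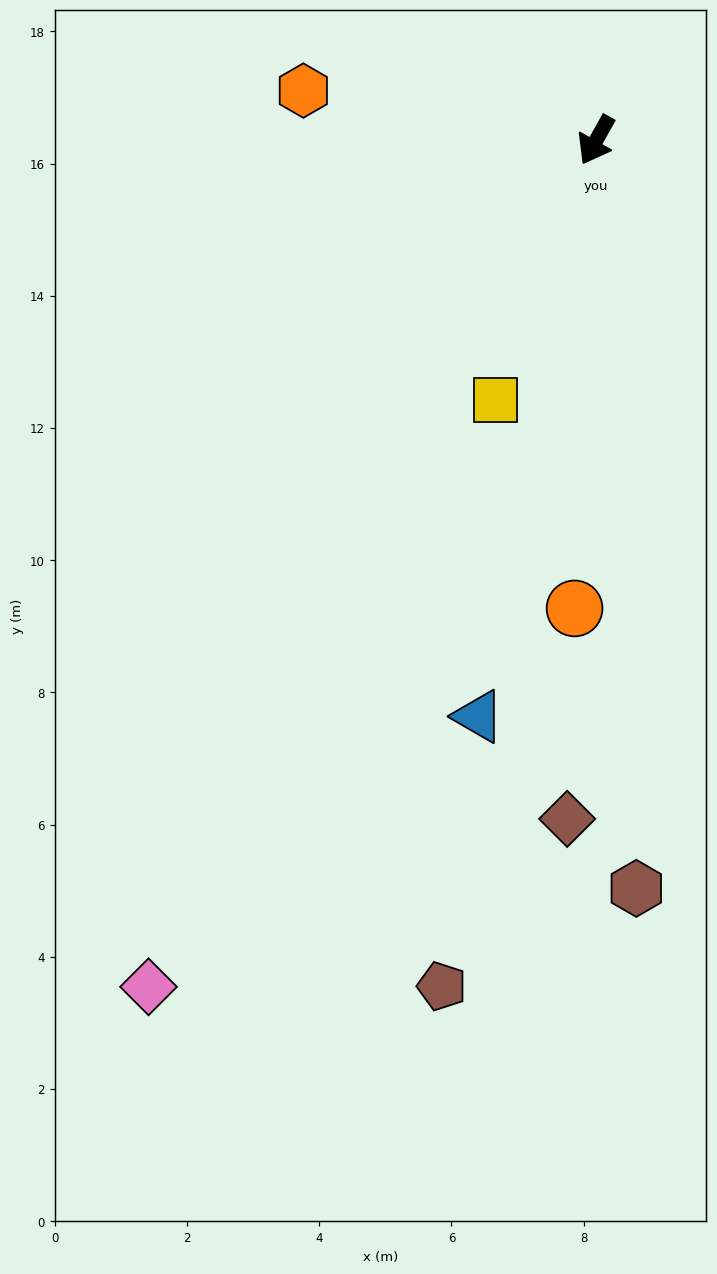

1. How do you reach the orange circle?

turn left 27°, forward 7.1 m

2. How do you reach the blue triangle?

turn left 18°, forward 8.9 m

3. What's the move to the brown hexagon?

turn left 32°, forward 11.3 m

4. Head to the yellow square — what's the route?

turn left 8°, forward 4.2 m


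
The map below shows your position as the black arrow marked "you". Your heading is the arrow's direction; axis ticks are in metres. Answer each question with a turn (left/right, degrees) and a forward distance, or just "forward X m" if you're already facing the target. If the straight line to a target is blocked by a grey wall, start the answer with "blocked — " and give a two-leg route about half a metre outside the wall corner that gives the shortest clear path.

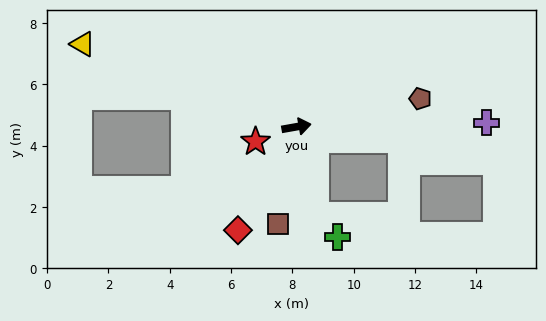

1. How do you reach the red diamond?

turn right 130°, forward 3.9 m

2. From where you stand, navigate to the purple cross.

turn right 9°, forward 6.2 m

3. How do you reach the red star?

turn right 170°, forward 1.4 m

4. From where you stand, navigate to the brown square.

turn right 111°, forward 3.2 m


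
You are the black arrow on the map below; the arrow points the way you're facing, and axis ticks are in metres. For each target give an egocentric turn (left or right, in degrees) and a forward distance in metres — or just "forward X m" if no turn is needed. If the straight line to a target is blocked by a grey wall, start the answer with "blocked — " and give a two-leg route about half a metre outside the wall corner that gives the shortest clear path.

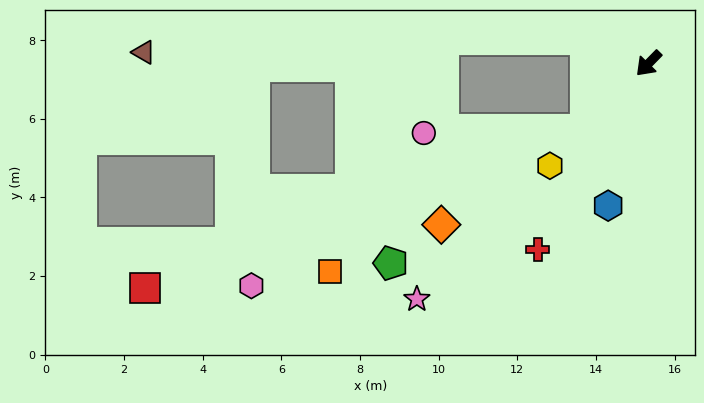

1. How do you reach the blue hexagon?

turn left 29°, forward 3.8 m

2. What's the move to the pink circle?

blocked — forward 2.3 m, then turn right 45°, forward 4.1 m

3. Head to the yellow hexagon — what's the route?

forward 3.6 m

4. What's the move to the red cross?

turn left 14°, forward 5.5 m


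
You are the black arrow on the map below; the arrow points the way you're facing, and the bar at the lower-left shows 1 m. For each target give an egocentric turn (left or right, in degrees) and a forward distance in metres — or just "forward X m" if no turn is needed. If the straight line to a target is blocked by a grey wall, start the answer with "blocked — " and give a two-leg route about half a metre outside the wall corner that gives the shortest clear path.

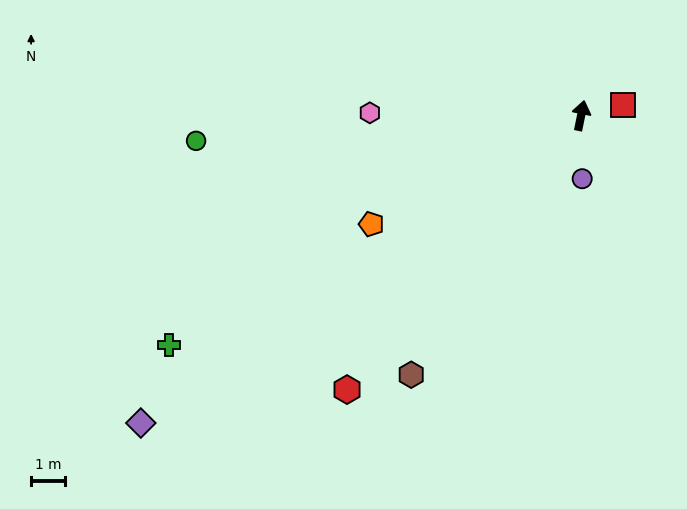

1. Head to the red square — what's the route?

turn right 65°, forward 1.3 m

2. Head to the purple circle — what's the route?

turn right 168°, forward 1.9 m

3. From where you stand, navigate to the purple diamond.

turn left 136°, forward 16.0 m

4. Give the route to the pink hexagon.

turn left 101°, forward 6.3 m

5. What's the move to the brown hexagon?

turn left 158°, forward 9.3 m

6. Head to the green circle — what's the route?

turn left 105°, forward 11.5 m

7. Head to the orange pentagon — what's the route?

turn left 129°, forward 7.1 m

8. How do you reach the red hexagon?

turn left 151°, forward 10.8 m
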